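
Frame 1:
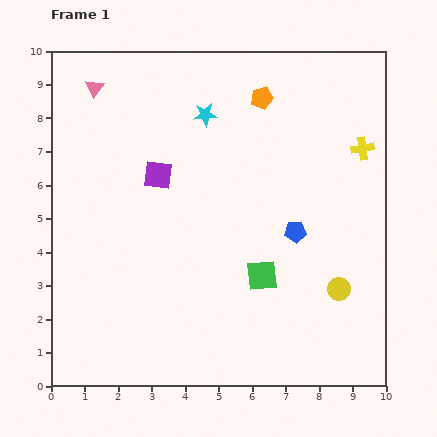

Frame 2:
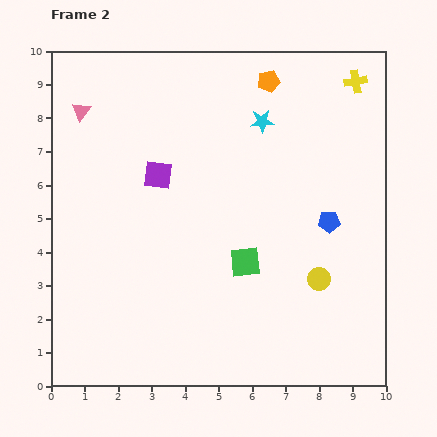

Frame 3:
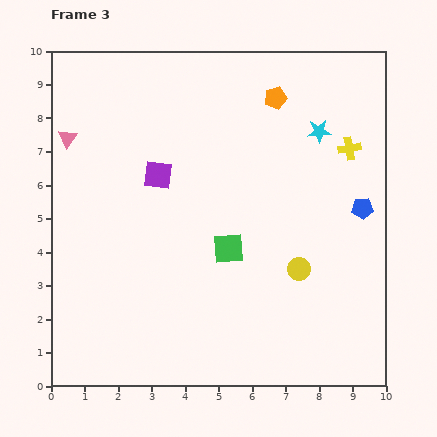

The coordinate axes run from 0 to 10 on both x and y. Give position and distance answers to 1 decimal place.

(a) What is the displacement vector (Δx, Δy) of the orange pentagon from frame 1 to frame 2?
(0.2, 0.5)

The orange pentagon was at (6.3, 8.6) in frame 1 and (6.5, 9.1) in frame 2.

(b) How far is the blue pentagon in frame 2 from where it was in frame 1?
1.0

The blue pentagon moved from (7.3, 4.6) to (8.3, 4.9), a distance of √(1.0² + 0.3²) ≈ 1.0.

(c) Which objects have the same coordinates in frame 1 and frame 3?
the purple square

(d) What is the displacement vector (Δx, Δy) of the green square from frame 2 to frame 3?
(-0.5, 0.4)

The green square was at (5.8, 3.7) in frame 2 and (5.3, 4.1) in frame 3.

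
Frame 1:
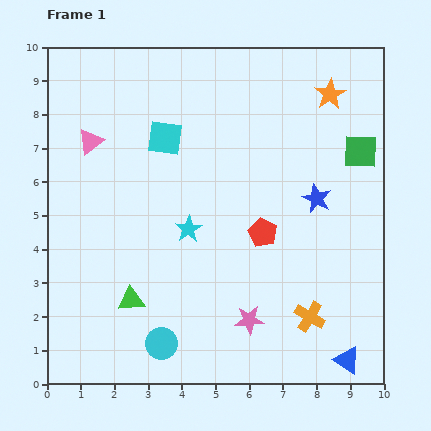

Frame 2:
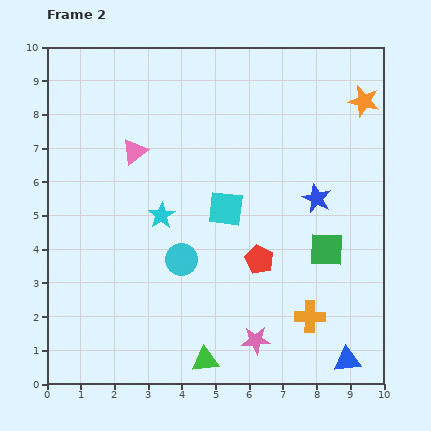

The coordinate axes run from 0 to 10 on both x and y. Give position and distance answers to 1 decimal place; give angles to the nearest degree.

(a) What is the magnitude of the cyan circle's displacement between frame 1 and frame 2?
2.6

The cyan circle moved from (3.4, 1.2) to (4.0, 3.7), a distance of √(0.6² + 2.5²) ≈ 2.6.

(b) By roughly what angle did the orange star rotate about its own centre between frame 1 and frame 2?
26° counter-clockwise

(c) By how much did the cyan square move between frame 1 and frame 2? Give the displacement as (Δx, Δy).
(1.8, -2.1)

The cyan square was at (3.5, 7.3) in frame 1 and (5.3, 5.2) in frame 2.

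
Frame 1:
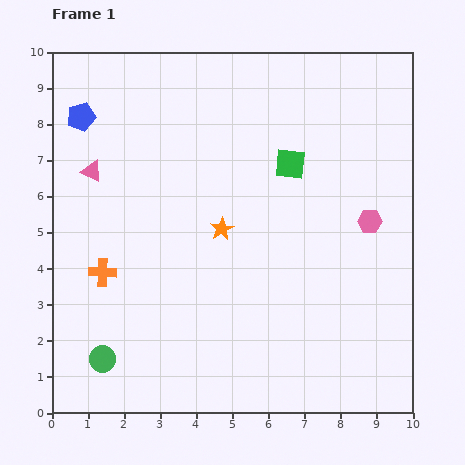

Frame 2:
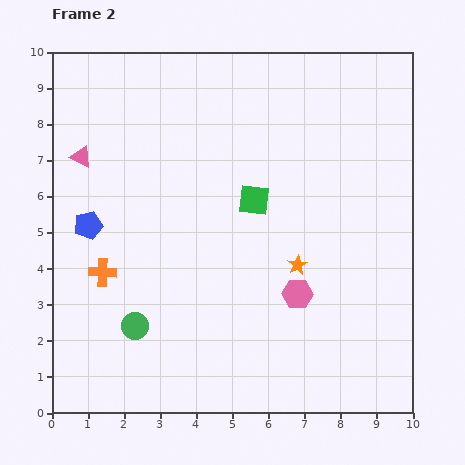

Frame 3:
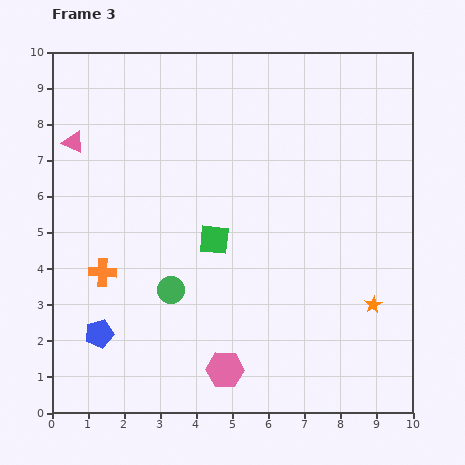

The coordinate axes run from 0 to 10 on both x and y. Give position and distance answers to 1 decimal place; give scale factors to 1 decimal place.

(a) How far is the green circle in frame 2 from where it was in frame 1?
1.3

The green circle moved from (1.4, 1.5) to (2.3, 2.4), a distance of √(0.9² + 0.9²) ≈ 1.3.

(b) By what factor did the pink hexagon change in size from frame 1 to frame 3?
1.5×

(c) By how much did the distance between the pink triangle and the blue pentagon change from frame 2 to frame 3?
+3.4

Distance in frame 2: 1.9. Distance in frame 3: 5.3.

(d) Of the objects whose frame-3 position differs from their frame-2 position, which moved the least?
the pink triangle

(moved 0.4)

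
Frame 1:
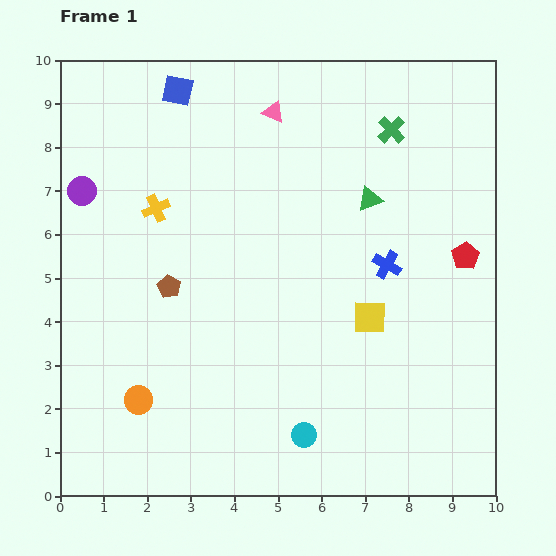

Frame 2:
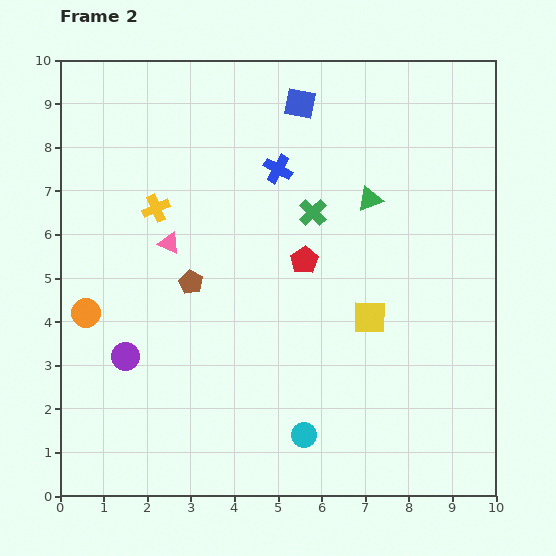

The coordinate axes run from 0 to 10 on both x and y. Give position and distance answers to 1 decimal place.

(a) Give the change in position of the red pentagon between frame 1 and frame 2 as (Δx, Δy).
(-3.7, -0.1)

The red pentagon was at (9.3, 5.5) in frame 1 and (5.6, 5.4) in frame 2.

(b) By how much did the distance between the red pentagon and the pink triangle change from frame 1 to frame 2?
-2.4

Distance in frame 1: 5.5. Distance in frame 2: 3.1.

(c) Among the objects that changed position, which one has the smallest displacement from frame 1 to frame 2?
the brown pentagon

(moved 0.5)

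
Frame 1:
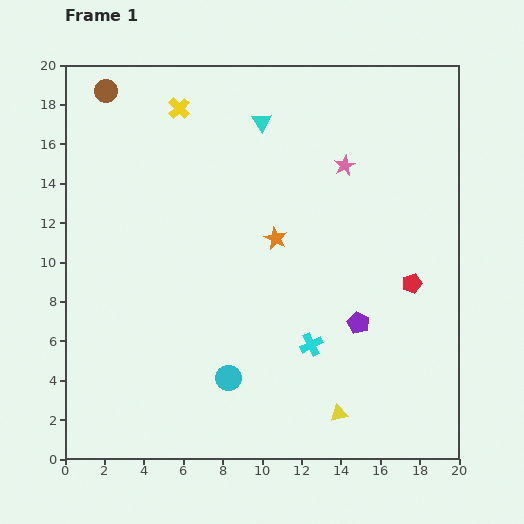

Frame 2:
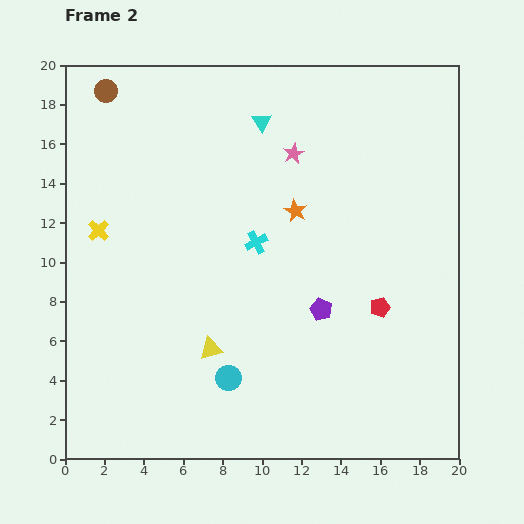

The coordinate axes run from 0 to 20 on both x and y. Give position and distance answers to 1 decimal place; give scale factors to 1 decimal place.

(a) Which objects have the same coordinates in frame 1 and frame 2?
the brown circle, the cyan triangle, the cyan circle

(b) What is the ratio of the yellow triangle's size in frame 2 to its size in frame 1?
1.3×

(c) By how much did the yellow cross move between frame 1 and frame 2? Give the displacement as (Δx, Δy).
(-4.1, -6.2)

The yellow cross was at (5.8, 17.8) in frame 1 and (1.7, 11.6) in frame 2.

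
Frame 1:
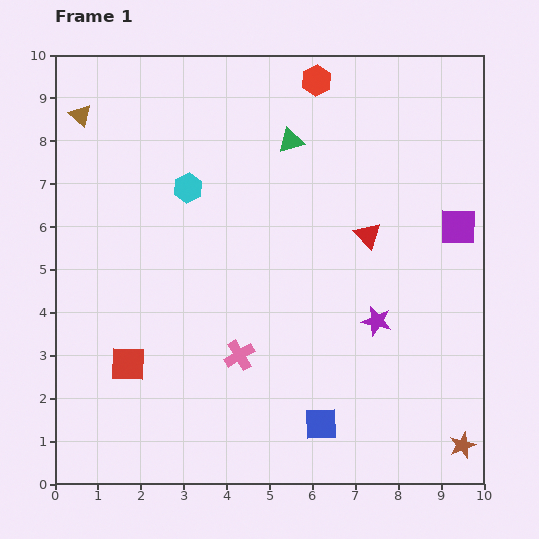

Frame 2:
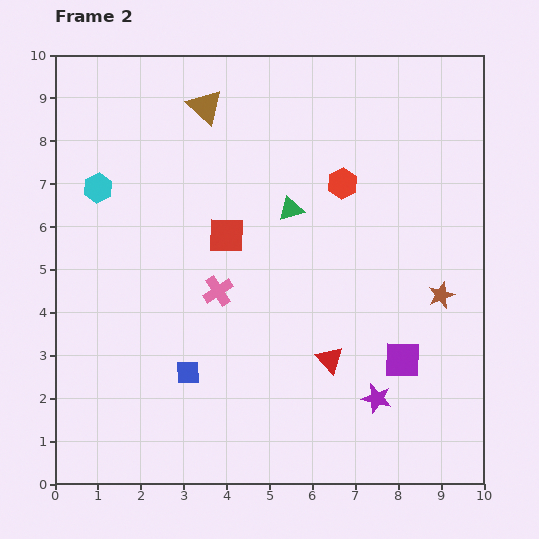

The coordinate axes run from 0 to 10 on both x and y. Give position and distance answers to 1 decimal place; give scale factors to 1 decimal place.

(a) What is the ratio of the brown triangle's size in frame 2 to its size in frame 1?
1.5×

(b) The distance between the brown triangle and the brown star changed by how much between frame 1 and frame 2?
-4.8

Distance in frame 1: 11.8. Distance in frame 2: 7.0.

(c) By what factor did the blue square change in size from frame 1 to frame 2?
0.7×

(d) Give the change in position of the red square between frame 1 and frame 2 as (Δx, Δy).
(2.3, 3.0)

The red square was at (1.7, 2.8) in frame 1 and (4.0, 5.8) in frame 2.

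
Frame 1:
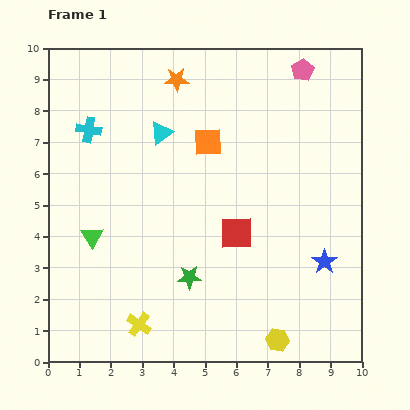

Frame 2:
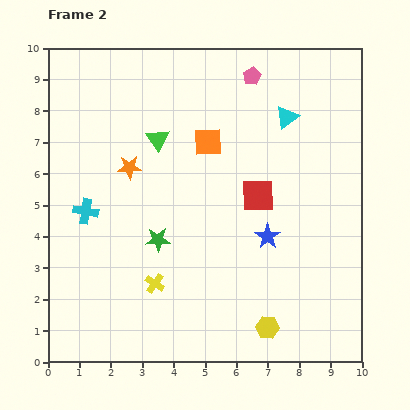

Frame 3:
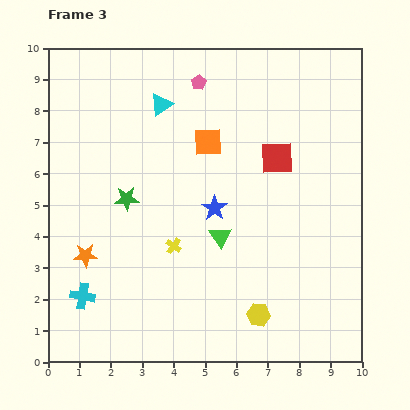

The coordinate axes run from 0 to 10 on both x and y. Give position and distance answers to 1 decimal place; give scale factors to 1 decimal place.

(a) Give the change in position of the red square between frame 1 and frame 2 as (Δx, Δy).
(0.7, 1.2)

The red square was at (6.0, 4.1) in frame 1 and (6.7, 5.3) in frame 2.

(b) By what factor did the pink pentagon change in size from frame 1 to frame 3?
0.7×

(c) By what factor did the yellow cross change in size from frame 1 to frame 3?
0.6×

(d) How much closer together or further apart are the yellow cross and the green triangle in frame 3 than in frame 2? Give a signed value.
-3.1

Distance in frame 2: 4.6. Distance in frame 3: 1.5.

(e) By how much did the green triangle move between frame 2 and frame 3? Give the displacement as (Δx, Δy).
(2.0, -3.1)

The green triangle was at (3.5, 7.1) in frame 2 and (5.5, 4.0) in frame 3.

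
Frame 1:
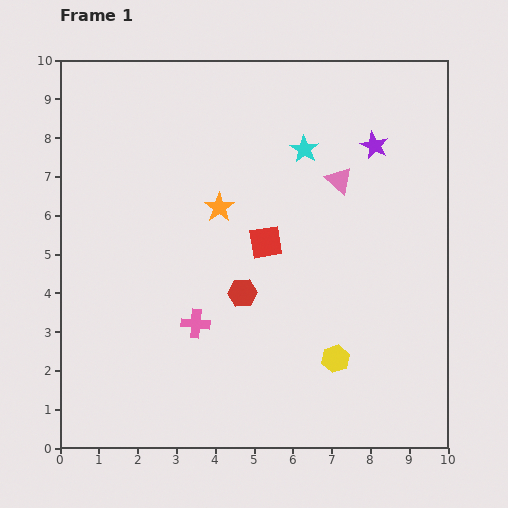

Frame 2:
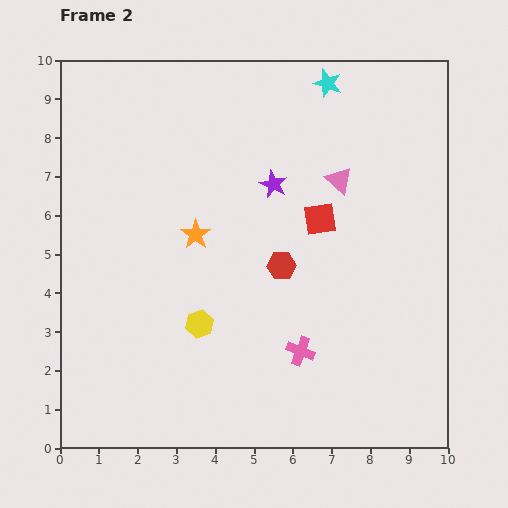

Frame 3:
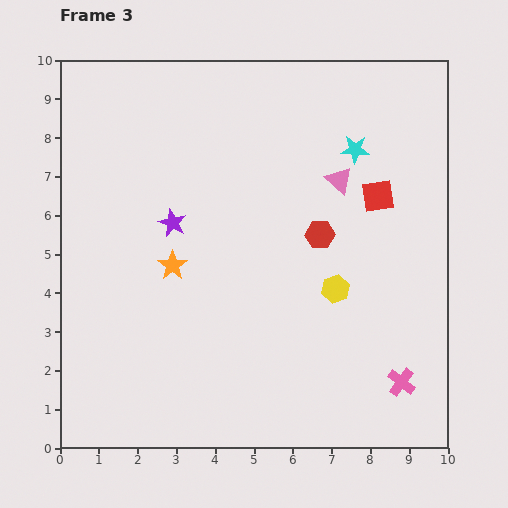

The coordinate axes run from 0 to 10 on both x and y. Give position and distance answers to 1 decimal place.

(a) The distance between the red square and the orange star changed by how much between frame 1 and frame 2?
+1.7

Distance in frame 1: 1.5. Distance in frame 2: 3.2.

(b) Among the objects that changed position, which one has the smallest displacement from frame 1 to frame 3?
the cyan star

(moved 1.3)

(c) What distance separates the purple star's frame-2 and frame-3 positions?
2.8

The purple star moved from (5.5, 6.8) to (2.9, 5.8), a distance of √(2.6² + 1.0²) ≈ 2.8.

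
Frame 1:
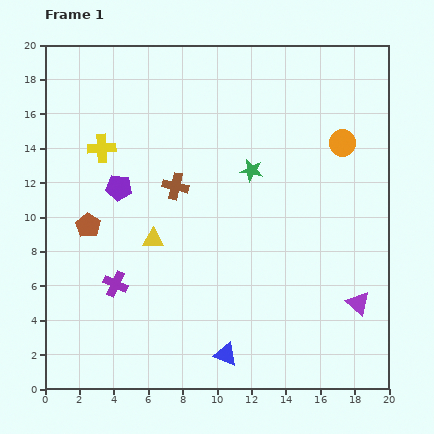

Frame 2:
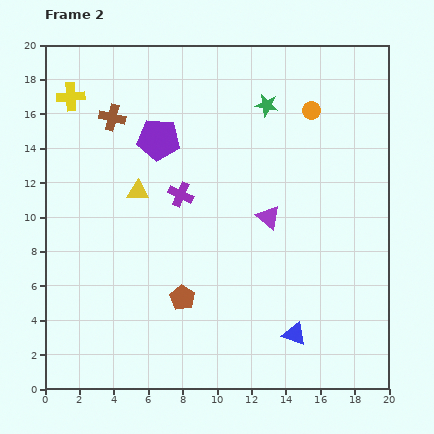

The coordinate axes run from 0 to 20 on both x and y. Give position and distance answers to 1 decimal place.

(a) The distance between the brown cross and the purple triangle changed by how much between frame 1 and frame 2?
-1.8

Distance in frame 1: 12.6. Distance in frame 2: 10.8.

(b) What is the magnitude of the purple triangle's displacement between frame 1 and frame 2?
7.2

The purple triangle moved from (18.2, 5.0) to (13.0, 10.0), a distance of √(5.2² + 5.0²) ≈ 7.2.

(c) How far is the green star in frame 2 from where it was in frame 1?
3.9

The green star moved from (12.0, 12.7) to (12.9, 16.5), a distance of √(0.9² + 3.8²) ≈ 3.9.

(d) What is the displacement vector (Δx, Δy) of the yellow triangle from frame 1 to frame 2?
(-0.9, 2.8)

The yellow triangle was at (6.3, 8.7) in frame 1 and (5.4, 11.5) in frame 2.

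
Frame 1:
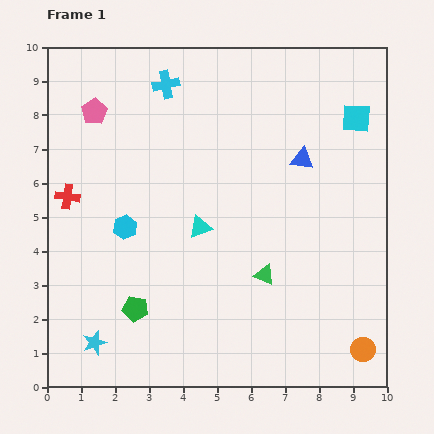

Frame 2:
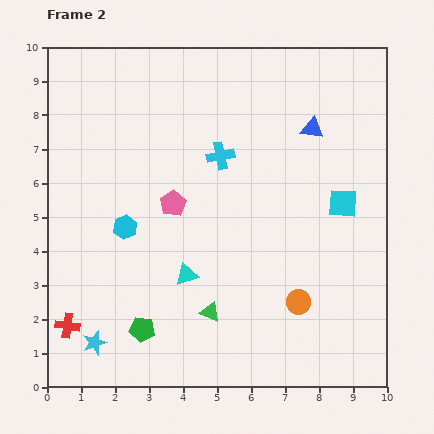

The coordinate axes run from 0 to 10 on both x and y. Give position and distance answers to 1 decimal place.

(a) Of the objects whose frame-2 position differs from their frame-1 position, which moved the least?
the green pentagon

(moved 0.6)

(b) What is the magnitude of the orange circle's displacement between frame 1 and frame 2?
2.4

The orange circle moved from (9.3, 1.1) to (7.4, 2.5), a distance of √(1.9² + 1.4²) ≈ 2.4.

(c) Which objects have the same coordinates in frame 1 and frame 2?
the cyan hexagon, the cyan star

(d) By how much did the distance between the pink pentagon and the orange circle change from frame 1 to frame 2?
-5.9

Distance in frame 1: 10.6. Distance in frame 2: 4.7.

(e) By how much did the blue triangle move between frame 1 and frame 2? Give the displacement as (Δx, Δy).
(0.3, 0.9)

The blue triangle was at (7.5, 6.7) in frame 1 and (7.8, 7.6) in frame 2.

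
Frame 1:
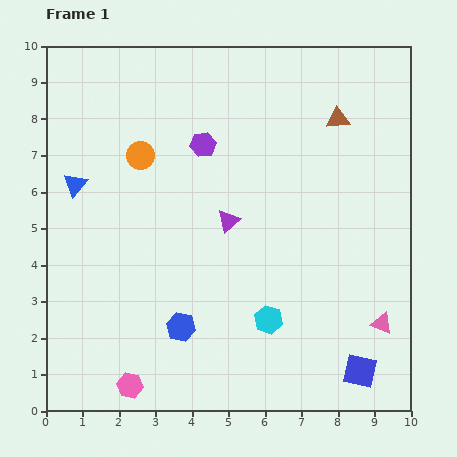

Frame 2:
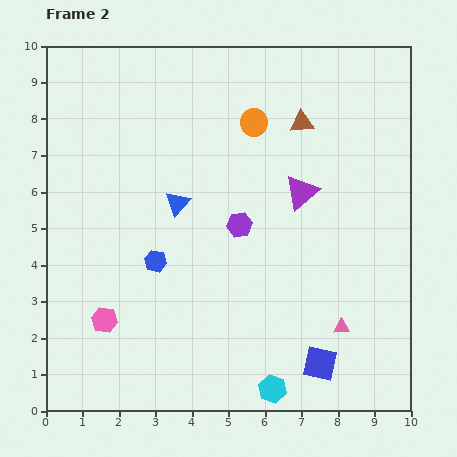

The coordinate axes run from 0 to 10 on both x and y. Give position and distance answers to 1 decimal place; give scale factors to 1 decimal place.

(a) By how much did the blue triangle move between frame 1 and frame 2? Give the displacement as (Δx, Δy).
(2.8, -0.5)

The blue triangle was at (0.8, 6.2) in frame 1 and (3.6, 5.7) in frame 2.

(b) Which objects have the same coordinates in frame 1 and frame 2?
none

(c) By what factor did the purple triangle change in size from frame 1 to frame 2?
1.5×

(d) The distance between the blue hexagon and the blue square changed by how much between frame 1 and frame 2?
+0.3

Distance in frame 1: 5.0. Distance in frame 2: 5.3.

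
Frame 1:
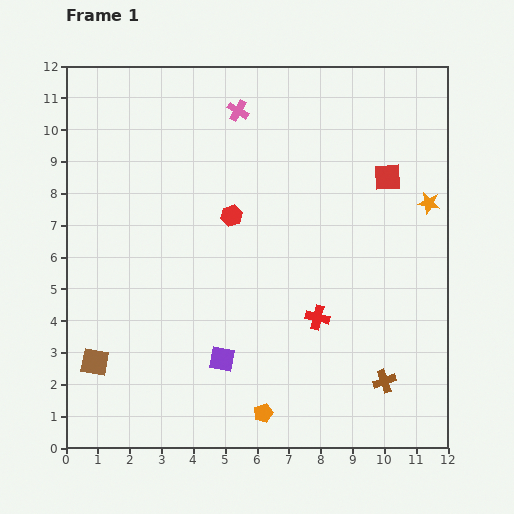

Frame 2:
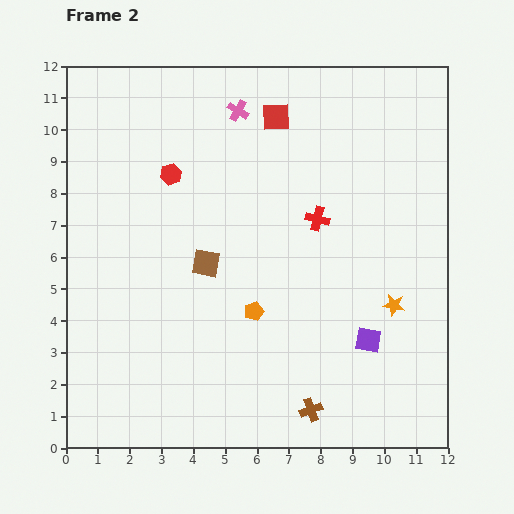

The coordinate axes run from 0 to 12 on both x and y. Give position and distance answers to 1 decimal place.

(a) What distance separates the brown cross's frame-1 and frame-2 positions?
2.5

The brown cross moved from (10.0, 2.1) to (7.7, 1.2), a distance of √(2.3² + 0.9²) ≈ 2.5.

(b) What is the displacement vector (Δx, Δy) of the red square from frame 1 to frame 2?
(-3.5, 1.9)

The red square was at (10.1, 8.5) in frame 1 and (6.6, 10.4) in frame 2.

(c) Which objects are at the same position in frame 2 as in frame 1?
the pink cross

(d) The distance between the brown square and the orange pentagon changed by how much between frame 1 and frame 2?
-3.4

Distance in frame 1: 5.5. Distance in frame 2: 2.1.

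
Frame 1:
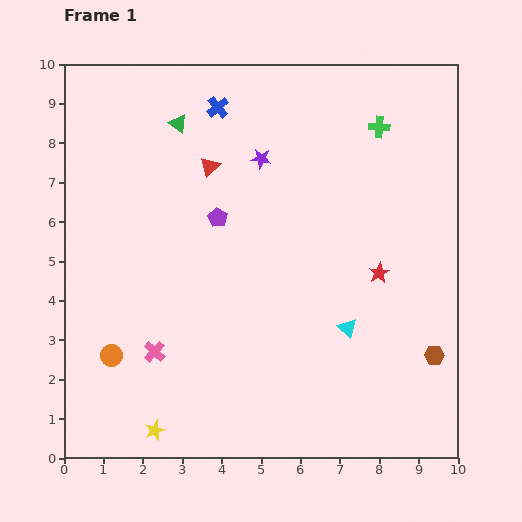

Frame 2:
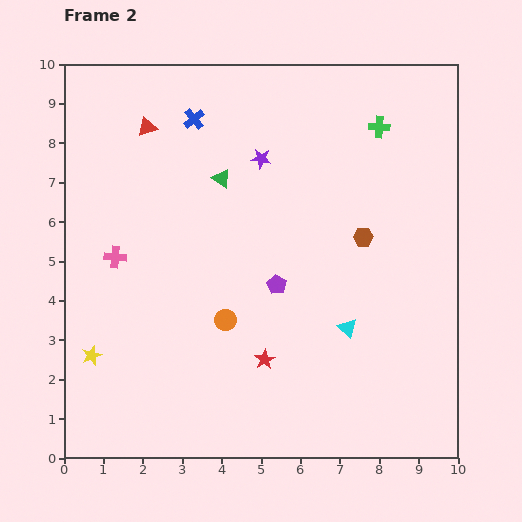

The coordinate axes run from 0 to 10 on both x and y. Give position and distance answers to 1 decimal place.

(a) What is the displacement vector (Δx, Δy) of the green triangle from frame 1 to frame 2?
(1.1, -1.4)

The green triangle was at (2.9, 8.5) in frame 1 and (4.0, 7.1) in frame 2.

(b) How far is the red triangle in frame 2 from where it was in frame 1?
1.9

The red triangle moved from (3.7, 7.4) to (2.1, 8.4), a distance of √(1.6² + 1.0²) ≈ 1.9.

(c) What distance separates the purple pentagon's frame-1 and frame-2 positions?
2.3

The purple pentagon moved from (3.9, 6.1) to (5.4, 4.4), a distance of √(1.5² + 1.7²) ≈ 2.3.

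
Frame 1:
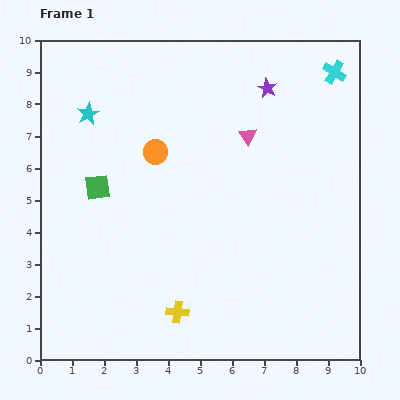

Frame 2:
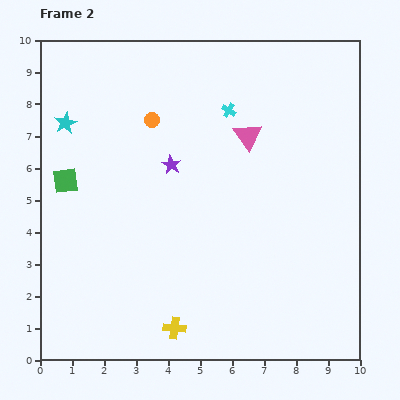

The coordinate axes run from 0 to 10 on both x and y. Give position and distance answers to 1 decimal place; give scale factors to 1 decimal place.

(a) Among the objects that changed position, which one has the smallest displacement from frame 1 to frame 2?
the yellow cross

(moved 0.5)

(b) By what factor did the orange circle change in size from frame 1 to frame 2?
0.7×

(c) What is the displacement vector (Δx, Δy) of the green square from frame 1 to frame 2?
(-1.0, 0.2)

The green square was at (1.8, 5.4) in frame 1 and (0.8, 5.6) in frame 2.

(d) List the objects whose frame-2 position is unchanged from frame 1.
the pink triangle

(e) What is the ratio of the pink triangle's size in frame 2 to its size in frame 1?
1.5×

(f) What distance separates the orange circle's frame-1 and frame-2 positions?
1.0

The orange circle moved from (3.6, 6.5) to (3.5, 7.5), a distance of √(0.1² + 1.0²) ≈ 1.0.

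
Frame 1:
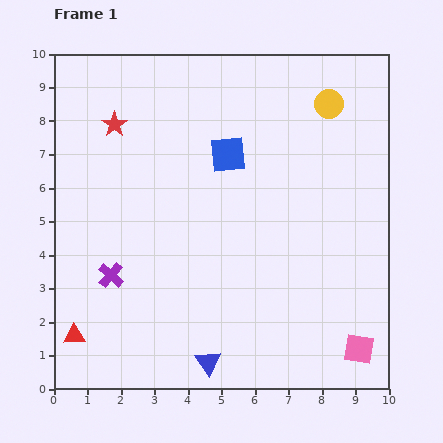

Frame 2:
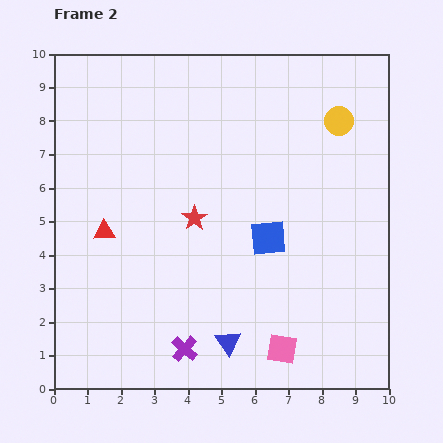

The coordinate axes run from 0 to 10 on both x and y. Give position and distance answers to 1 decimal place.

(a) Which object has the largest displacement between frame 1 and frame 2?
the red star

(moved 3.7; next 3.2)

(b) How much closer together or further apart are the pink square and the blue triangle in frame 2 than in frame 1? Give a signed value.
-2.9

Distance in frame 1: 4.5. Distance in frame 2: 1.6.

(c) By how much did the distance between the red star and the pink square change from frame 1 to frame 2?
-5.2

Distance in frame 1: 9.9. Distance in frame 2: 4.7.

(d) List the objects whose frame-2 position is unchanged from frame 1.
none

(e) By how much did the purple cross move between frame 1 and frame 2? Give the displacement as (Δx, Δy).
(2.2, -2.2)

The purple cross was at (1.7, 3.4) in frame 1 and (3.9, 1.2) in frame 2.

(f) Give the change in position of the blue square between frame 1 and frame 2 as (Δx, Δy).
(1.2, -2.5)

The blue square was at (5.2, 7.0) in frame 1 and (6.4, 4.5) in frame 2.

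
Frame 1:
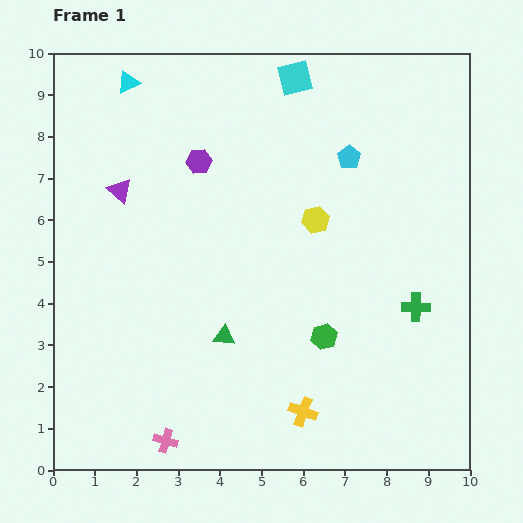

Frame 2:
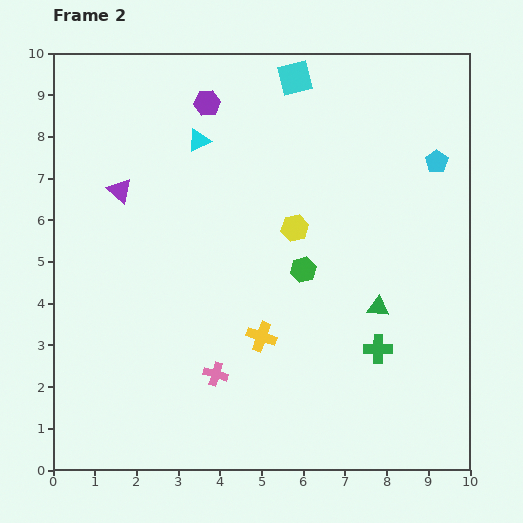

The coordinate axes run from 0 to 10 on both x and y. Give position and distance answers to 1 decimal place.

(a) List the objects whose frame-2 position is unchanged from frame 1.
the cyan square, the purple triangle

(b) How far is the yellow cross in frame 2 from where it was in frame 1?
2.1

The yellow cross moved from (6.0, 1.4) to (5.0, 3.2), a distance of √(1.0² + 1.8²) ≈ 2.1.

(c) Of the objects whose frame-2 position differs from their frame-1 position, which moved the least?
the yellow hexagon

(moved 0.5)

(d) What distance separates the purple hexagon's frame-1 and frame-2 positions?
1.4

The purple hexagon moved from (3.5, 7.4) to (3.7, 8.8), a distance of √(0.2² + 1.4²) ≈ 1.4.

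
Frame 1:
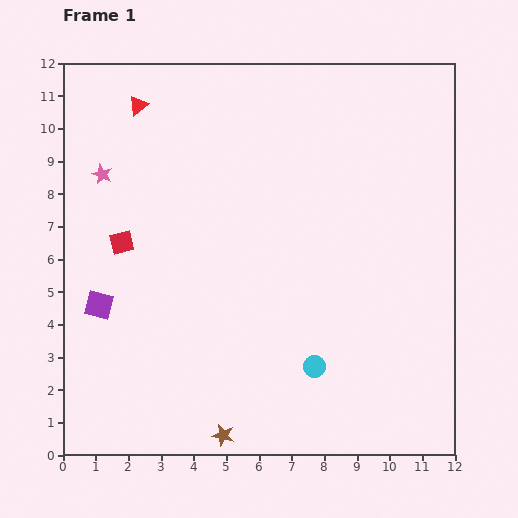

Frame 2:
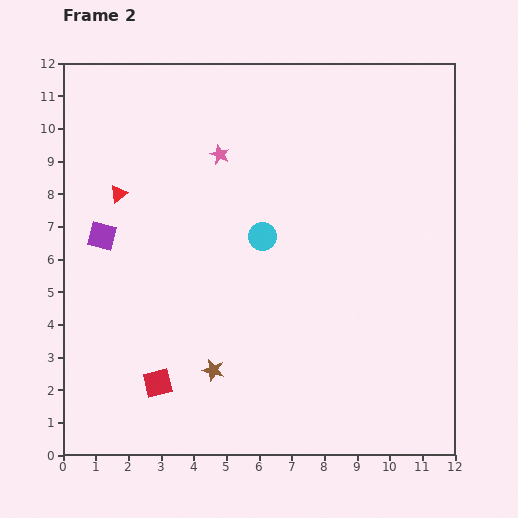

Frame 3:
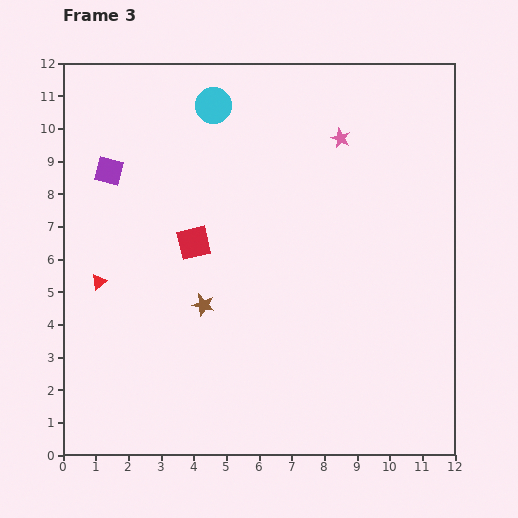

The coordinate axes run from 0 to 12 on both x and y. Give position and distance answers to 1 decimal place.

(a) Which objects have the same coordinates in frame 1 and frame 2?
none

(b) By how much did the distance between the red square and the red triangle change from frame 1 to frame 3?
-1.1

Distance in frame 1: 4.2. Distance in frame 3: 3.1.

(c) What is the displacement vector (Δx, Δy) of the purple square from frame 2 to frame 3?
(0.2, 2.0)

The purple square was at (1.2, 6.7) in frame 2 and (1.4, 8.7) in frame 3.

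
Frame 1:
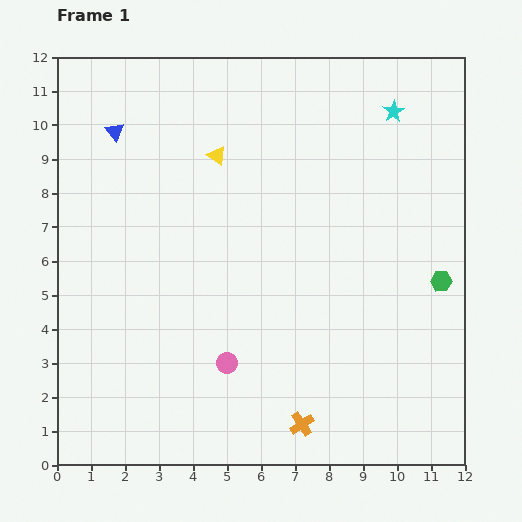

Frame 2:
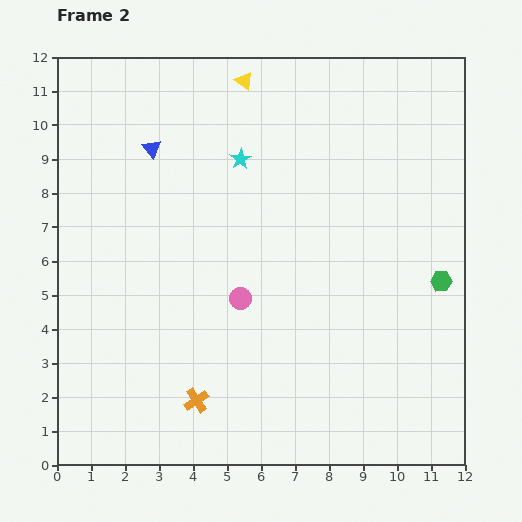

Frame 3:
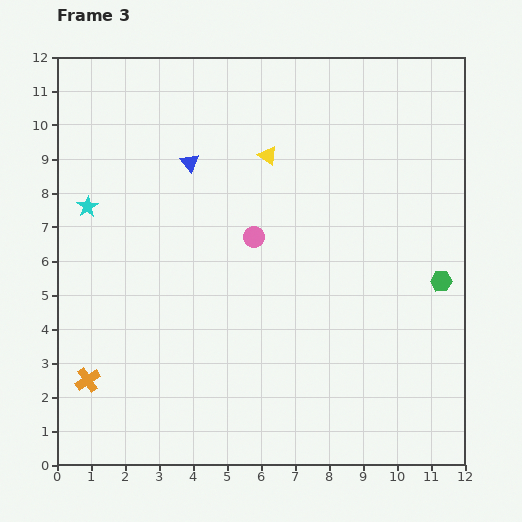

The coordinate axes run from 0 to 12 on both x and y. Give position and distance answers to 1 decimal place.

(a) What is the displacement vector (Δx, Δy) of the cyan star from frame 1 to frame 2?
(-4.5, -1.4)

The cyan star was at (9.9, 10.4) in frame 1 and (5.4, 9.0) in frame 2.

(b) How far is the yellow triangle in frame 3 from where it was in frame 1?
1.5

The yellow triangle moved from (4.7, 9.1) to (6.2, 9.1), a distance of √(1.5² + 0.0²) ≈ 1.5.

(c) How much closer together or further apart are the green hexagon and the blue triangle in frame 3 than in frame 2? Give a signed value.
-1.2

Distance in frame 2: 9.4. Distance in frame 3: 8.2.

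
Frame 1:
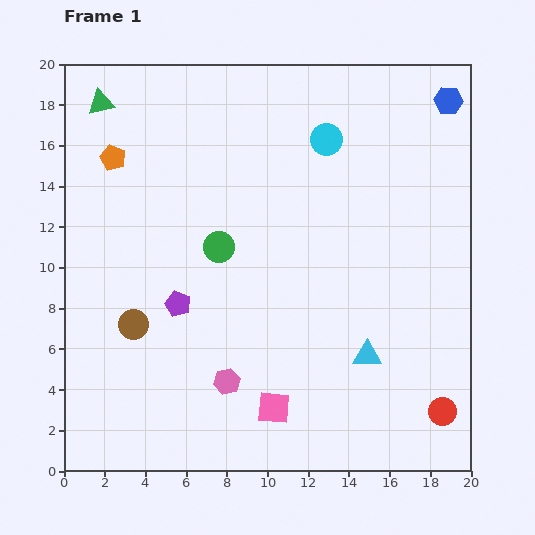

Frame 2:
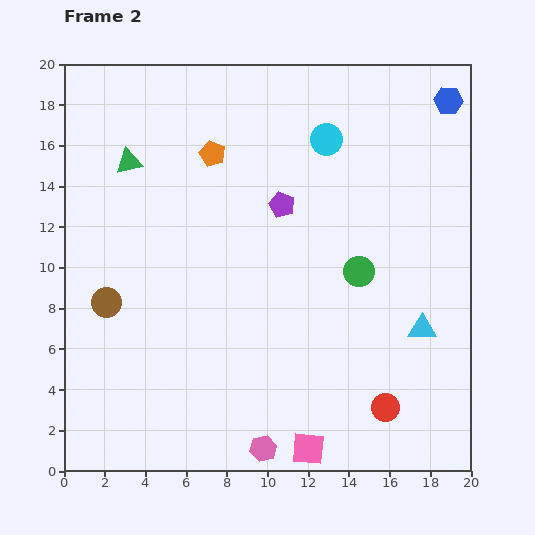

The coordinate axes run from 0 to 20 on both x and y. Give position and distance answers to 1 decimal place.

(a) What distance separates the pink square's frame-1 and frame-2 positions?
2.6

The pink square moved from (10.3, 3.1) to (12.0, 1.1), a distance of √(1.7² + 2.0²) ≈ 2.6.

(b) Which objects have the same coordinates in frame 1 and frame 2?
the blue hexagon, the cyan circle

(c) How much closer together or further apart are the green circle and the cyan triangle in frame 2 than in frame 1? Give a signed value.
-4.8

Distance in frame 1: 9.0. Distance in frame 2: 4.2.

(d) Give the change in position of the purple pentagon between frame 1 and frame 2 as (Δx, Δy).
(5.1, 4.9)

The purple pentagon was at (5.6, 8.2) in frame 1 and (10.7, 13.1) in frame 2.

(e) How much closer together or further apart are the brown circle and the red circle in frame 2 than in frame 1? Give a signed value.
-1.1

Distance in frame 1: 15.8. Distance in frame 2: 14.7.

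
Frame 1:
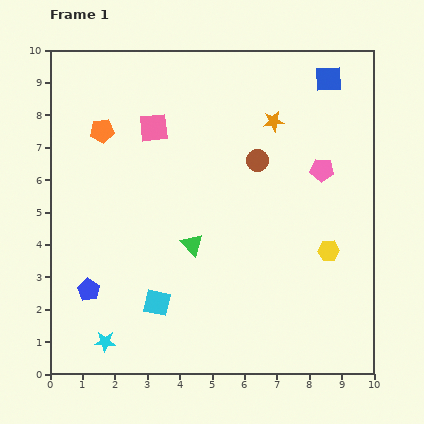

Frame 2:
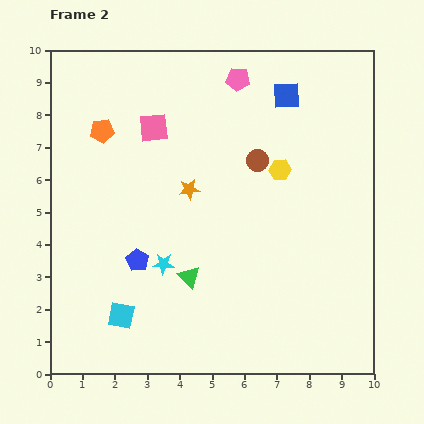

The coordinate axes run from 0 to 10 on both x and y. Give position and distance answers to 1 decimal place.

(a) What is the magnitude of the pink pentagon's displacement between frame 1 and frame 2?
3.8

The pink pentagon moved from (8.4, 6.3) to (5.8, 9.1), a distance of √(2.6² + 2.8²) ≈ 3.8.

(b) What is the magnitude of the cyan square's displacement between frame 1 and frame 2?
1.2

The cyan square moved from (3.3, 2.2) to (2.2, 1.8), a distance of √(1.1² + 0.4²) ≈ 1.2.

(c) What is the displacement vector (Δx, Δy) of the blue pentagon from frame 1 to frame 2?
(1.5, 0.9)

The blue pentagon was at (1.2, 2.6) in frame 1 and (2.7, 3.5) in frame 2.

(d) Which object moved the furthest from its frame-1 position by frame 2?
the pink pentagon

(moved 3.8; next 3.3)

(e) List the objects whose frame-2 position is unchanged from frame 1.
the pink square, the orange pentagon, the brown circle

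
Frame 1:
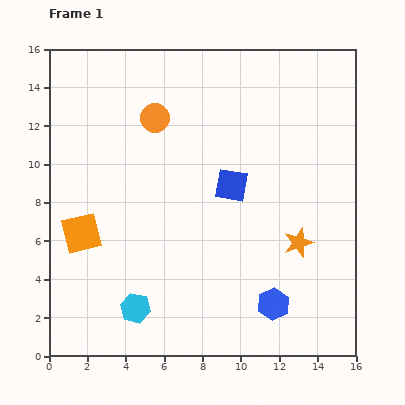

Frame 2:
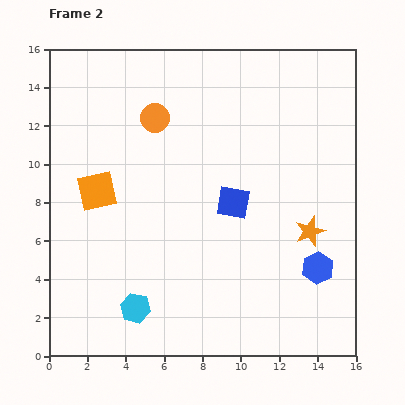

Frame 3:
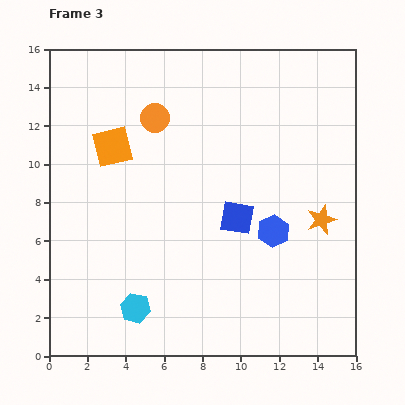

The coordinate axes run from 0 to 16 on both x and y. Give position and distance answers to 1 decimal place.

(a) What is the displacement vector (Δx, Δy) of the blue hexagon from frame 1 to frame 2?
(2.3, 1.9)

The blue hexagon was at (11.7, 2.7) in frame 1 and (14.0, 4.6) in frame 2.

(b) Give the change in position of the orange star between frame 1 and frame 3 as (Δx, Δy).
(1.2, 1.2)

The orange star was at (13.0, 5.9) in frame 1 and (14.2, 7.1) in frame 3.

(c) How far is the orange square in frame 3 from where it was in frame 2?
2.4

The orange square moved from (2.5, 8.6) to (3.3, 10.9), a distance of √(0.8² + 2.3²) ≈ 2.4.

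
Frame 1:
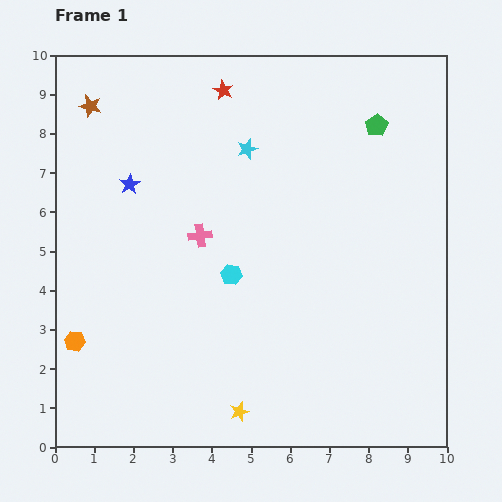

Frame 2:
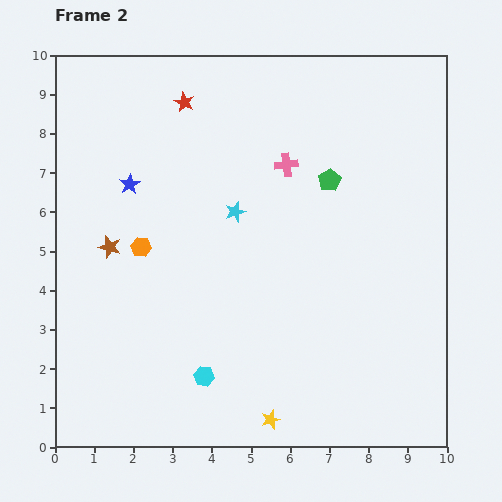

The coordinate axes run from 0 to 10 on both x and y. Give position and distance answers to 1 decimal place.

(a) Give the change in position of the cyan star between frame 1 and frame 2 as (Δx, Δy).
(-0.3, -1.6)

The cyan star was at (4.9, 7.6) in frame 1 and (4.6, 6.0) in frame 2.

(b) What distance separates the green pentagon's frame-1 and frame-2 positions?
1.8

The green pentagon moved from (8.2, 8.2) to (7.0, 6.8), a distance of √(1.2² + 1.4²) ≈ 1.8.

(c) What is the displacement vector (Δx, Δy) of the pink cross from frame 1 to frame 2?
(2.2, 1.8)

The pink cross was at (3.7, 5.4) in frame 1 and (5.9, 7.2) in frame 2.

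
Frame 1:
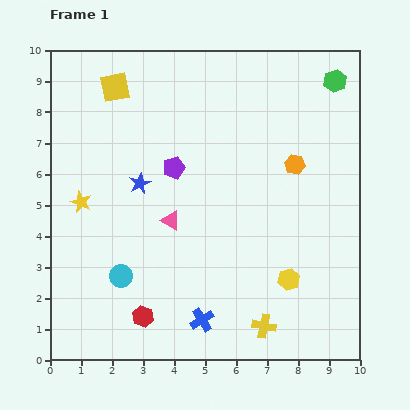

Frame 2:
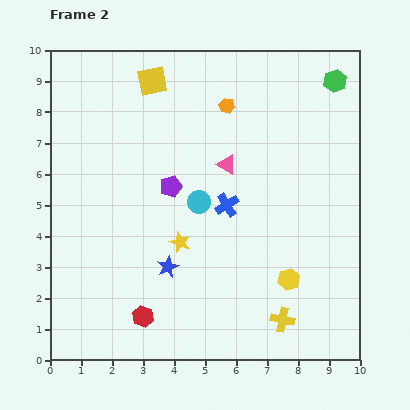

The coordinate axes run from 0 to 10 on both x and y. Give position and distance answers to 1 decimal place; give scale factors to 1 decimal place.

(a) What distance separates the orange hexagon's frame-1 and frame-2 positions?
2.9

The orange hexagon moved from (7.9, 6.3) to (5.7, 8.2), a distance of √(2.2² + 1.9²) ≈ 2.9.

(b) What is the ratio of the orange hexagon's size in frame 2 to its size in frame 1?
0.8×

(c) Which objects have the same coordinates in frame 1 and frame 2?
the red hexagon, the green hexagon, the yellow hexagon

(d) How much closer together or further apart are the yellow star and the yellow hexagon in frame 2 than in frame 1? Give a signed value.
-3.5

Distance in frame 1: 7.2. Distance in frame 2: 3.7.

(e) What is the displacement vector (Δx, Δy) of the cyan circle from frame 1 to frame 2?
(2.5, 2.4)

The cyan circle was at (2.3, 2.7) in frame 1 and (4.8, 5.1) in frame 2.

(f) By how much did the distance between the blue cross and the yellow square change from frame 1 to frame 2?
-3.3

Distance in frame 1: 8.0. Distance in frame 2: 4.7.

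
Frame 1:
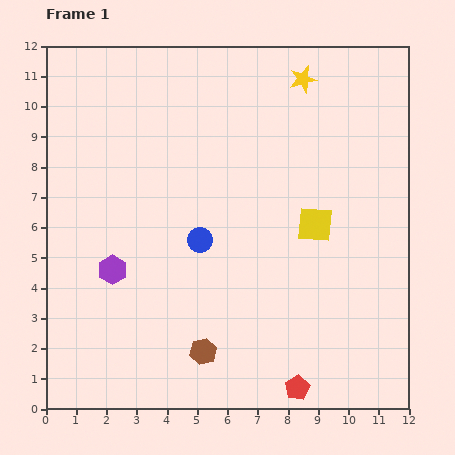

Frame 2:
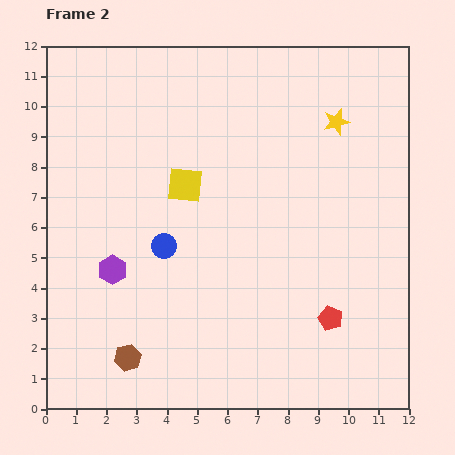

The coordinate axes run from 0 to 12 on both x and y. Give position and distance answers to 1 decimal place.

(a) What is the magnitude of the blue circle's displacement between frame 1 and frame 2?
1.2

The blue circle moved from (5.1, 5.6) to (3.9, 5.4), a distance of √(1.2² + 0.2²) ≈ 1.2.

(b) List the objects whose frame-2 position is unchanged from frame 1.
the purple hexagon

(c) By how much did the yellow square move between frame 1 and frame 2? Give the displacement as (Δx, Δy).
(-4.3, 1.3)

The yellow square was at (8.9, 6.1) in frame 1 and (4.6, 7.4) in frame 2.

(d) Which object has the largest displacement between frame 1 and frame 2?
the yellow square

(moved 4.5; next 2.5)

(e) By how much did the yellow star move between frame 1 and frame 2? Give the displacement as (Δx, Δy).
(1.1, -1.4)

The yellow star was at (8.5, 10.9) in frame 1 and (9.6, 9.5) in frame 2.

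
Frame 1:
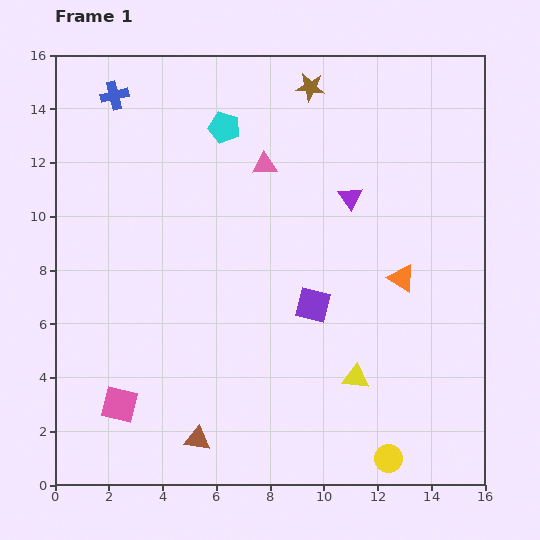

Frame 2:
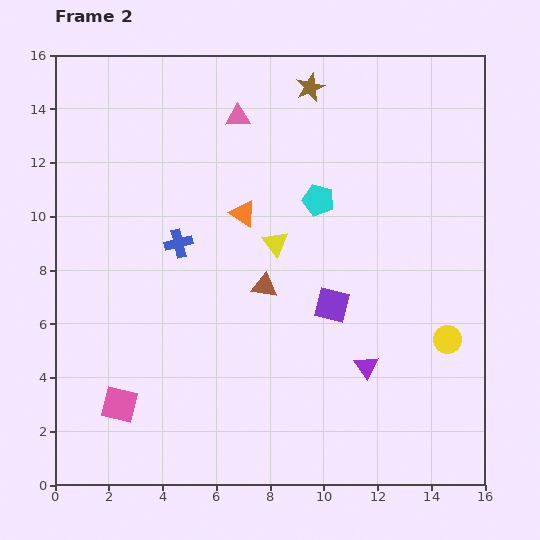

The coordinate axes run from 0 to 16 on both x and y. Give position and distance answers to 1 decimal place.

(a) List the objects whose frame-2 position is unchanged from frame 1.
the pink square, the brown star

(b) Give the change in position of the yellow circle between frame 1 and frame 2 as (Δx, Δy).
(2.2, 4.4)

The yellow circle was at (12.4, 1.0) in frame 1 and (14.6, 5.4) in frame 2.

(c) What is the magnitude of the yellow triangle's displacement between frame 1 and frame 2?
5.8

The yellow triangle moved from (11.2, 4.0) to (8.2, 9.0), a distance of √(3.0² + 5.0²) ≈ 5.8.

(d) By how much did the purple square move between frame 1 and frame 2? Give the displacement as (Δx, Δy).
(0.7, 0.0)

The purple square was at (9.6, 6.7) in frame 1 and (10.3, 6.7) in frame 2.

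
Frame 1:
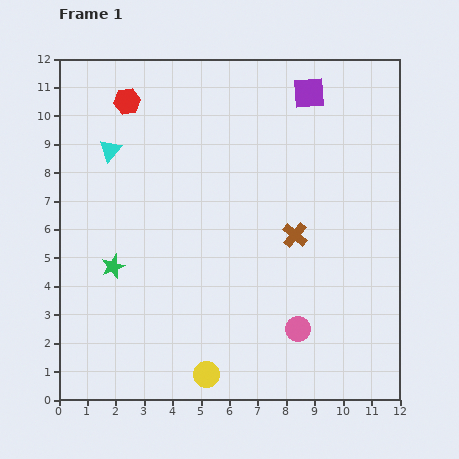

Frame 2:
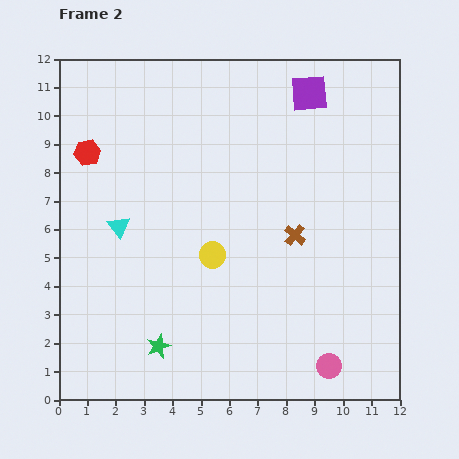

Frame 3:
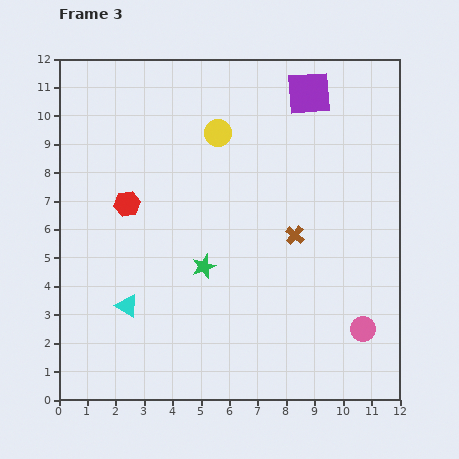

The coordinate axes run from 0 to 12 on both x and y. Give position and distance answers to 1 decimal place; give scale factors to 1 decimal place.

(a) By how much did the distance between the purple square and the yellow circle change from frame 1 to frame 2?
-3.9

Distance in frame 1: 10.5. Distance in frame 2: 6.6.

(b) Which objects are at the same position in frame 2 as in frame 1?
the purple square, the brown cross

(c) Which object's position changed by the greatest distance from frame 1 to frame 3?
the yellow circle

(moved 8.5; next 5.5)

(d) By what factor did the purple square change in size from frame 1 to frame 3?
1.4×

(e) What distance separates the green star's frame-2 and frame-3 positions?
3.2

The green star moved from (3.5, 1.9) to (5.1, 4.7), a distance of √(1.6² + 2.8²) ≈ 3.2.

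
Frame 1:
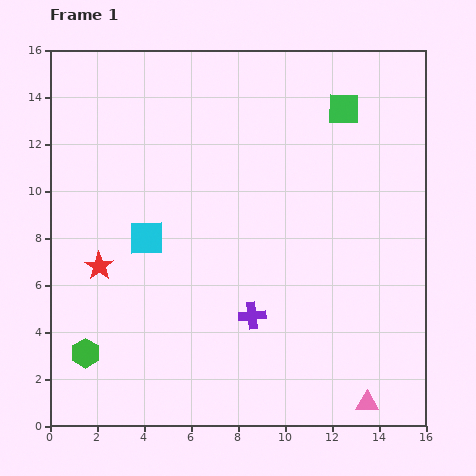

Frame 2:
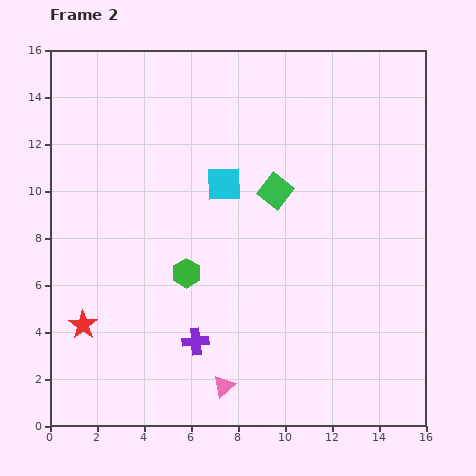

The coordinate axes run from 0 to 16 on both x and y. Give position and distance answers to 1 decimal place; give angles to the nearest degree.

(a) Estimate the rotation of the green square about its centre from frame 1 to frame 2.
37° clockwise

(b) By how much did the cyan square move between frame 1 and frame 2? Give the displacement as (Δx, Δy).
(3.3, 2.3)

The cyan square was at (4.1, 8.0) in frame 1 and (7.4, 10.3) in frame 2.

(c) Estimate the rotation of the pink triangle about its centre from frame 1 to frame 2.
41° counter-clockwise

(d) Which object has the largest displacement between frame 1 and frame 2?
the pink triangle

(moved 6.1; next 5.5)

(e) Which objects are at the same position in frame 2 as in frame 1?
none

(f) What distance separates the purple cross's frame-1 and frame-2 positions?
2.6

The purple cross moved from (8.6, 4.7) to (6.2, 3.6), a distance of √(2.4² + 1.1²) ≈ 2.6.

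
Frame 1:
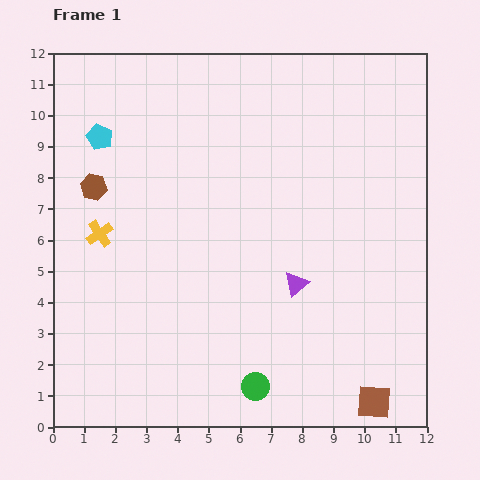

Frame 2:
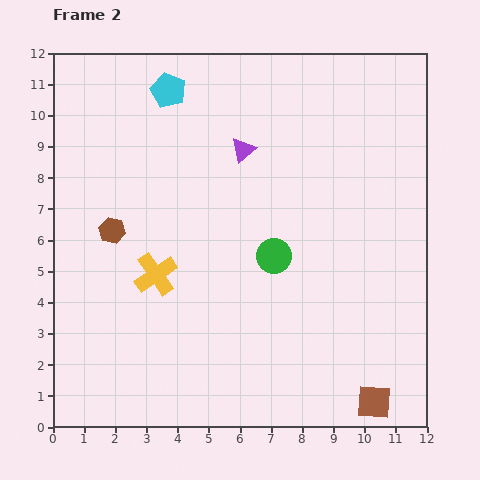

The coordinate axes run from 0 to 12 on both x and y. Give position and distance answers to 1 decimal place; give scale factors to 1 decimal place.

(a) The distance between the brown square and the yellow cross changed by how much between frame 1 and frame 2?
-2.2

Distance in frame 1: 10.3. Distance in frame 2: 8.1.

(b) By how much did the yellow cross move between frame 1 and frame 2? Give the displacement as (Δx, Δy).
(1.8, -1.3)

The yellow cross was at (1.5, 6.2) in frame 1 and (3.3, 4.9) in frame 2.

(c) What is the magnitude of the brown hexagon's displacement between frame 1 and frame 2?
1.5

The brown hexagon moved from (1.3, 7.7) to (1.9, 6.3), a distance of √(0.6² + 1.4²) ≈ 1.5.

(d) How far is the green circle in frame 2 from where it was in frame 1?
4.2

The green circle moved from (6.5, 1.3) to (7.1, 5.5), a distance of √(0.6² + 4.2²) ≈ 4.2.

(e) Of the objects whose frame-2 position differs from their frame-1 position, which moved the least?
the brown hexagon

(moved 1.5)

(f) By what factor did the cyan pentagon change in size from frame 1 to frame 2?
1.3×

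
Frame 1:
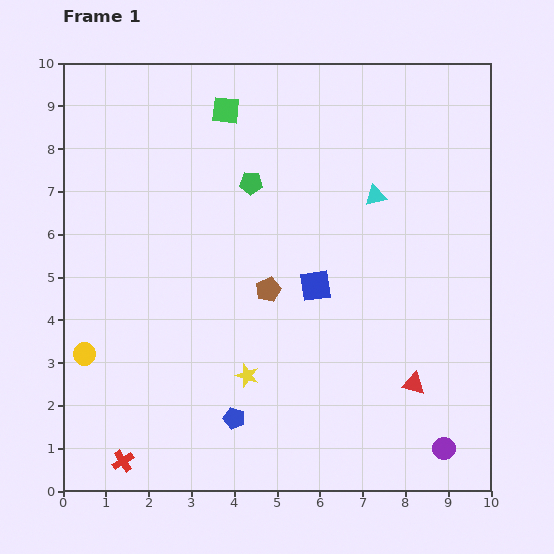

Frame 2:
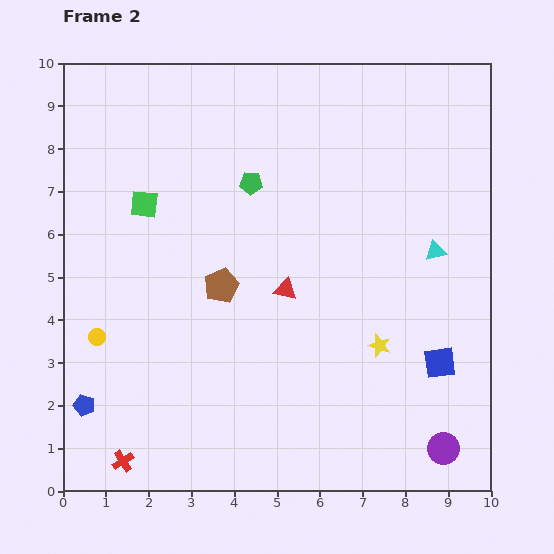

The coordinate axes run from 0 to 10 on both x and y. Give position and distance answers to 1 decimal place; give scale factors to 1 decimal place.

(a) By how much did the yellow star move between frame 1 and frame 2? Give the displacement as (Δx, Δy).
(3.1, 0.7)

The yellow star was at (4.3, 2.7) in frame 1 and (7.4, 3.4) in frame 2.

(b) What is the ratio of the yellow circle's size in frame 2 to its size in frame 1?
0.8×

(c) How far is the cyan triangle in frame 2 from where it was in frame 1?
1.9

The cyan triangle moved from (7.3, 6.9) to (8.7, 5.6), a distance of √(1.4² + 1.3²) ≈ 1.9.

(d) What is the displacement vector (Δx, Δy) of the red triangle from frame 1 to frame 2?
(-3.0, 2.2)

The red triangle was at (8.2, 2.5) in frame 1 and (5.2, 4.7) in frame 2.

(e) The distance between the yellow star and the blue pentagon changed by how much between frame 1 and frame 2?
+6.0

Distance in frame 1: 1.0. Distance in frame 2: 7.0.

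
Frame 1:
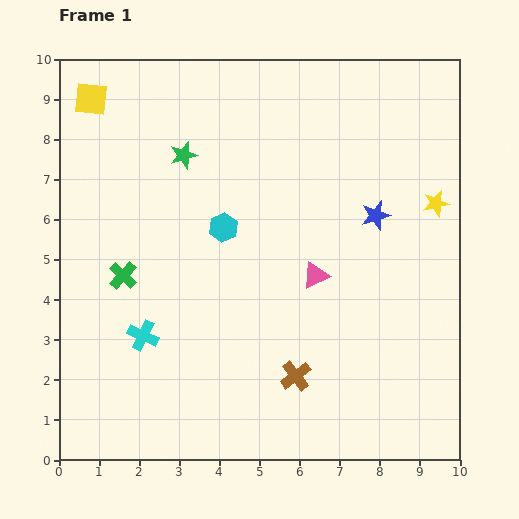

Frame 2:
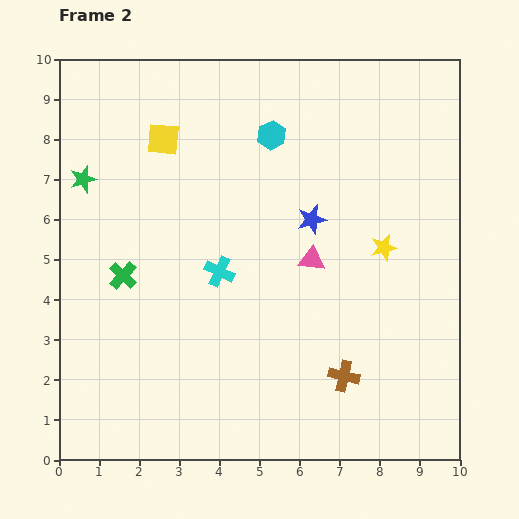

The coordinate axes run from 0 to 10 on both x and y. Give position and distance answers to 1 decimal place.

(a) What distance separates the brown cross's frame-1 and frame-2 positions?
1.2

The brown cross moved from (5.9, 2.1) to (7.1, 2.1), a distance of √(1.2² + 0.0²) ≈ 1.2.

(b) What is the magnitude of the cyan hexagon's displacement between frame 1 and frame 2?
2.6

The cyan hexagon moved from (4.1, 5.8) to (5.3, 8.1), a distance of √(1.2² + 2.3²) ≈ 2.6.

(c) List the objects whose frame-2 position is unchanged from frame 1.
the green cross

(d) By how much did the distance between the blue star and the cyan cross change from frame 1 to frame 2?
-3.9

Distance in frame 1: 6.5. Distance in frame 2: 2.6.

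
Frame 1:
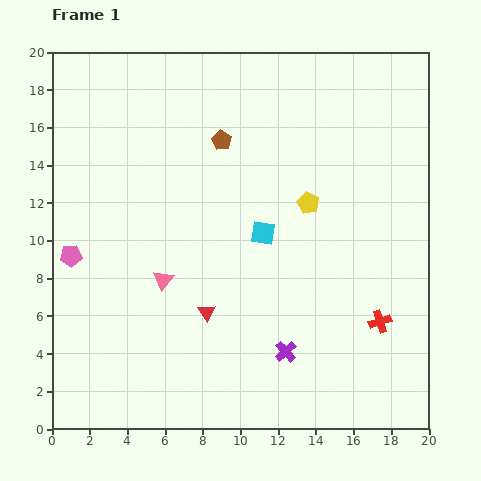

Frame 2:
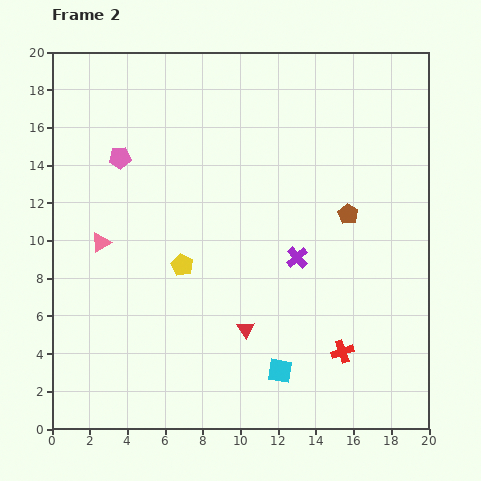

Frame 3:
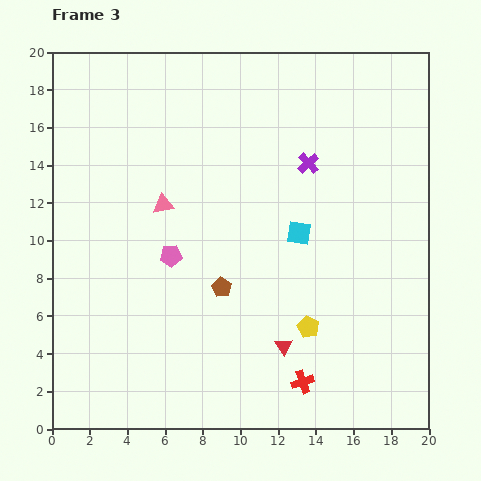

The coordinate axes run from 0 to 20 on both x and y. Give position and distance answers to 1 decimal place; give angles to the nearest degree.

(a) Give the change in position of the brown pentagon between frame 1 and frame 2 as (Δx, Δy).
(6.7, -3.9)

The brown pentagon was at (9.0, 15.3) in frame 1 and (15.7, 11.4) in frame 2.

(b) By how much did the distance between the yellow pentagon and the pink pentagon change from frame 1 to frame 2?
-6.3

Distance in frame 1: 12.9. Distance in frame 2: 6.6.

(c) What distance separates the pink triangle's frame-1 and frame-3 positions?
4.0

The pink triangle moved from (5.9, 7.9) to (5.9, 11.9), a distance of √(0.0² + 4.0²) ≈ 4.0.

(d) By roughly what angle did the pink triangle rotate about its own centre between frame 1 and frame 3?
44° clockwise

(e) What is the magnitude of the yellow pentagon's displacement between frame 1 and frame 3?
6.6

The yellow pentagon moved from (13.6, 12.0) to (13.6, 5.4), a distance of √(0.0² + 6.6²) ≈ 6.6.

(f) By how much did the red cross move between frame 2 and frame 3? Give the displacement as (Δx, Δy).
(-2.1, -1.6)

The red cross was at (15.4, 4.1) in frame 2 and (13.3, 2.5) in frame 3.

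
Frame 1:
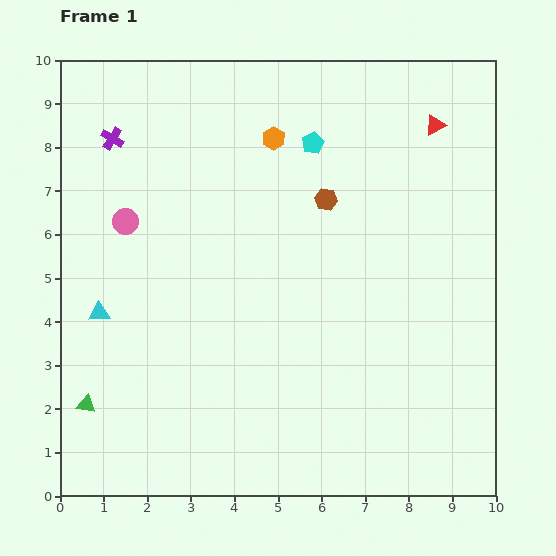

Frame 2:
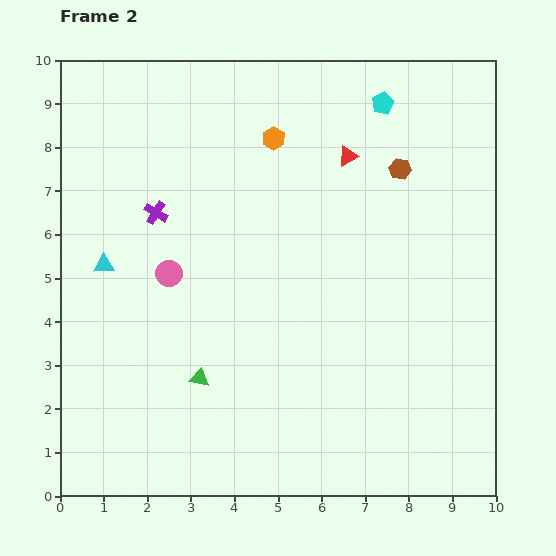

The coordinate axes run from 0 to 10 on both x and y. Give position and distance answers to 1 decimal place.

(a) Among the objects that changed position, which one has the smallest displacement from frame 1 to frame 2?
the cyan triangle

(moved 1.1)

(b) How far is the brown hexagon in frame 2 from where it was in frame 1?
1.8

The brown hexagon moved from (6.1, 6.8) to (7.8, 7.5), a distance of √(1.7² + 0.7²) ≈ 1.8.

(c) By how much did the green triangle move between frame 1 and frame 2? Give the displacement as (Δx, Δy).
(2.6, 0.6)

The green triangle was at (0.6, 2.1) in frame 1 and (3.2, 2.7) in frame 2.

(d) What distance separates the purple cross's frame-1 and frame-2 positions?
2.0

The purple cross moved from (1.2, 8.2) to (2.2, 6.5), a distance of √(1.0² + 1.7²) ≈ 2.0.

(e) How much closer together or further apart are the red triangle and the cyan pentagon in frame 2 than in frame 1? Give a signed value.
-1.4

Distance in frame 1: 2.8. Distance in frame 2: 1.4.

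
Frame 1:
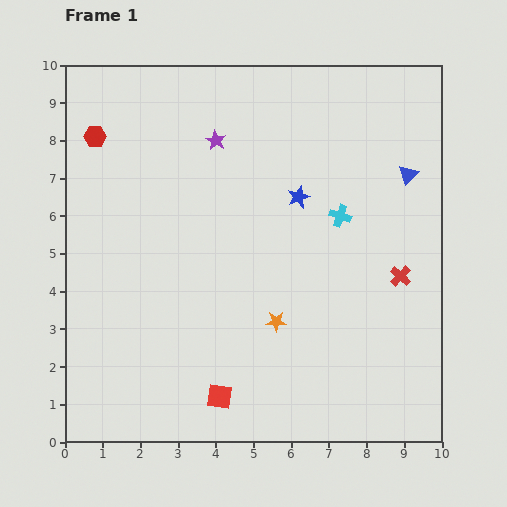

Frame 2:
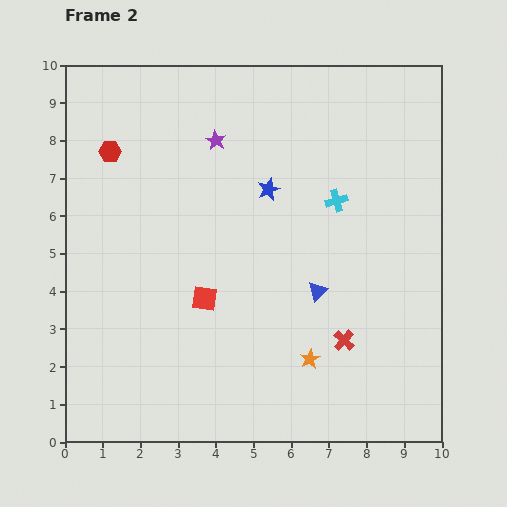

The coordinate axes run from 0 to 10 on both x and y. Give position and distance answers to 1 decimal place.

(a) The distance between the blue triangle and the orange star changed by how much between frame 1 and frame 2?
-3.4

Distance in frame 1: 5.2. Distance in frame 2: 1.8.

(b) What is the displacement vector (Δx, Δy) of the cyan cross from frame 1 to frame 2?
(-0.1, 0.4)

The cyan cross was at (7.3, 6.0) in frame 1 and (7.2, 6.4) in frame 2.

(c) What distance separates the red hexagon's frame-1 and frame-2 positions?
0.6

The red hexagon moved from (0.8, 8.1) to (1.2, 7.7), a distance of √(0.4² + 0.4²) ≈ 0.6.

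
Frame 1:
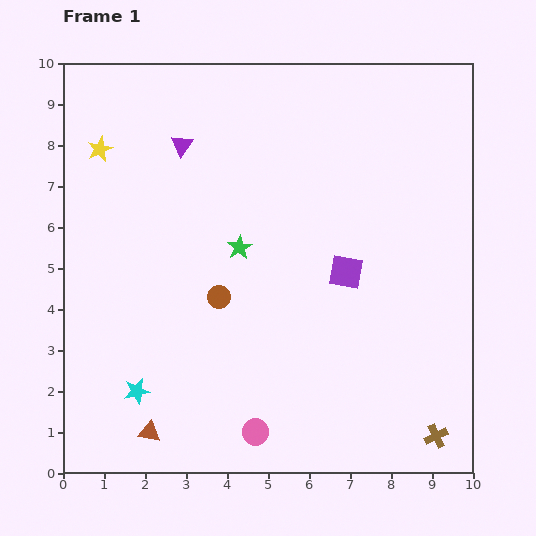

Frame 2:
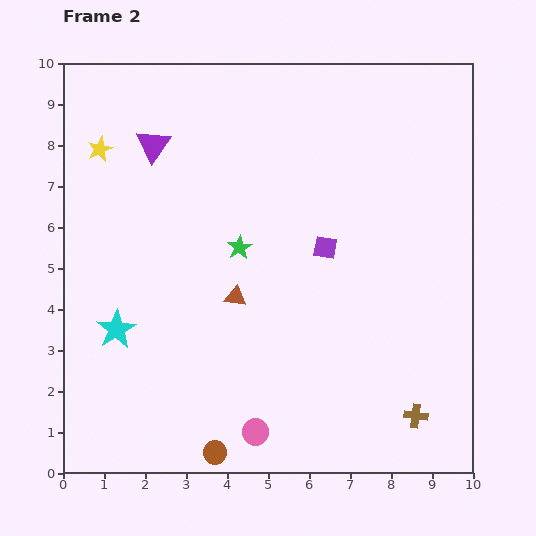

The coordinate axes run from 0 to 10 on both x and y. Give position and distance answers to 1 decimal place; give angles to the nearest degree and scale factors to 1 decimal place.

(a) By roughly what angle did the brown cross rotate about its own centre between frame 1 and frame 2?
33° clockwise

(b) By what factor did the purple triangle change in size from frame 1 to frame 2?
1.5×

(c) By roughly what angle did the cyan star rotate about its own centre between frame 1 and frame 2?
20° counter-clockwise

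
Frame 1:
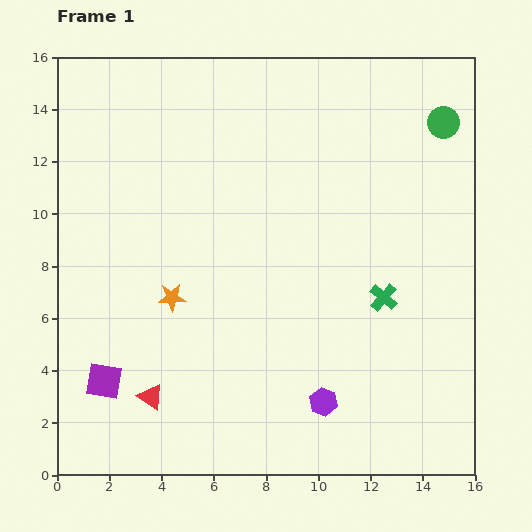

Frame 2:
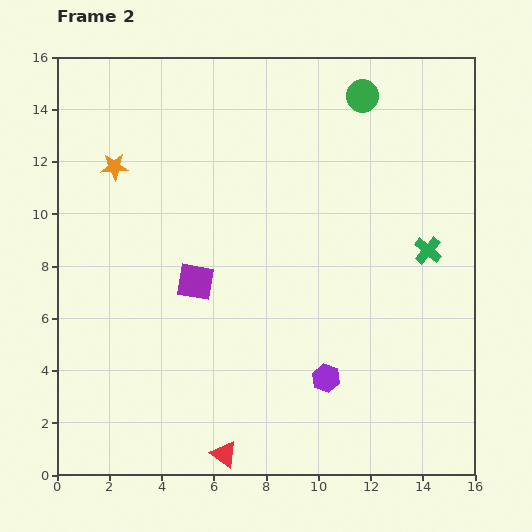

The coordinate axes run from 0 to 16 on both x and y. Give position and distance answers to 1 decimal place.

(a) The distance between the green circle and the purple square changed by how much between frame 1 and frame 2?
-6.7

Distance in frame 1: 16.3. Distance in frame 2: 9.6.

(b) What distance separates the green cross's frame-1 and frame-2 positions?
2.5

The green cross moved from (12.5, 6.8) to (14.2, 8.6), a distance of √(1.7² + 1.8²) ≈ 2.5.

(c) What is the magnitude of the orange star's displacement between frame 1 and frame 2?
5.5

The orange star moved from (4.4, 6.8) to (2.2, 11.8), a distance of √(2.2² + 5.0²) ≈ 5.5.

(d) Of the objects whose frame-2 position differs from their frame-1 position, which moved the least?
the purple hexagon

(moved 0.9)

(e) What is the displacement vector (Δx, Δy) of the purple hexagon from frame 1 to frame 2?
(0.1, 0.9)

The purple hexagon was at (10.2, 2.8) in frame 1 and (10.3, 3.7) in frame 2.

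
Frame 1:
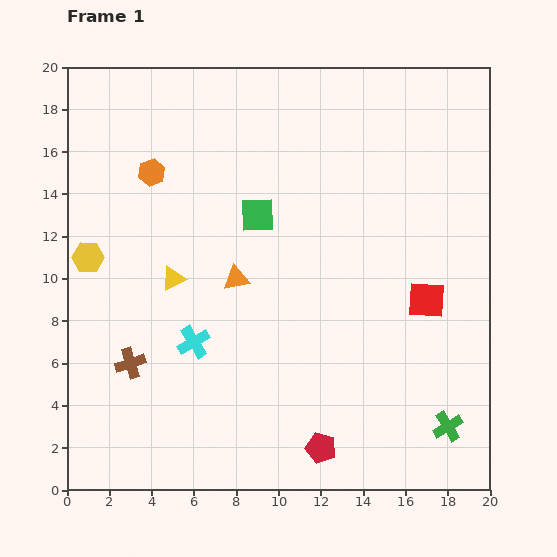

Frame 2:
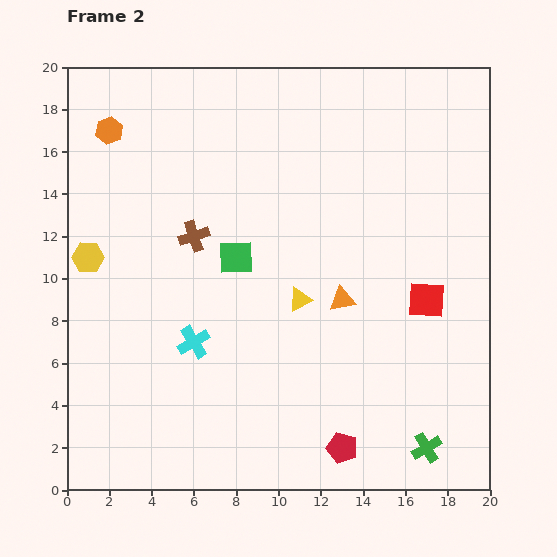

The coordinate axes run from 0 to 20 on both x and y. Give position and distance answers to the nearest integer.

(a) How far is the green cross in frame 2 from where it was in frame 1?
1

The green cross moved from (18, 3) to (17, 2), a distance of √(1² + 1²) ≈ 1.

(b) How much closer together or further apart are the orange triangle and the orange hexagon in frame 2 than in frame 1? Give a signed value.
+8

Distance in frame 1: 6. Distance in frame 2: 14.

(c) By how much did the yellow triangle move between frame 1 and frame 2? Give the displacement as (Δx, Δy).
(6, -1)

The yellow triangle was at (5, 10) in frame 1 and (11, 9) in frame 2.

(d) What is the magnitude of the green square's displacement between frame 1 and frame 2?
2

The green square moved from (9, 13) to (8, 11), a distance of √(1² + 2²) ≈ 2.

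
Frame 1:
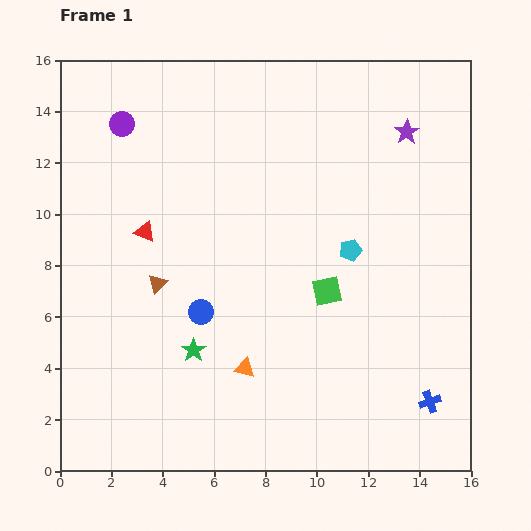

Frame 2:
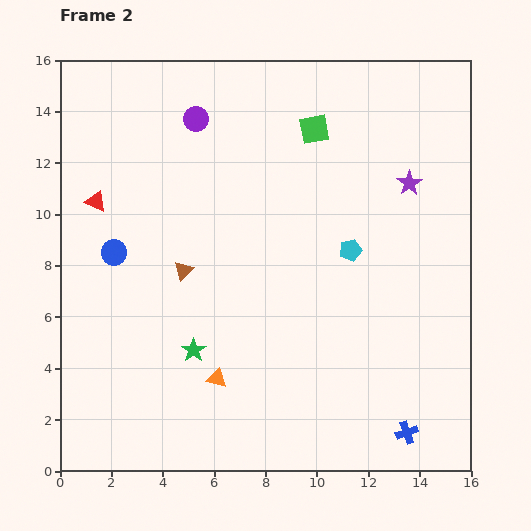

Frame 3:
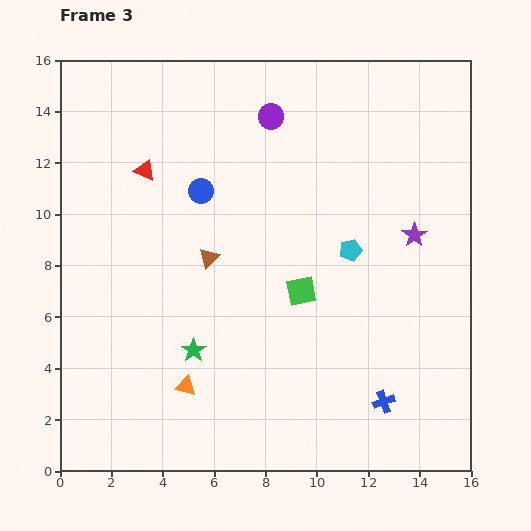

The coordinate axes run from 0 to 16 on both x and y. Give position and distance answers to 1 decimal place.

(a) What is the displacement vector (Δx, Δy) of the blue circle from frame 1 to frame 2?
(-3.4, 2.3)

The blue circle was at (5.5, 6.2) in frame 1 and (2.1, 8.5) in frame 2.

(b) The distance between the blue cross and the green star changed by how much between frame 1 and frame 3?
-1.7

Distance in frame 1: 9.4. Distance in frame 3: 7.7.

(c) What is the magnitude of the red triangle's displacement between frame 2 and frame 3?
2.2

The red triangle moved from (1.4, 10.5) to (3.3, 11.7), a distance of √(1.9² + 1.2²) ≈ 2.2.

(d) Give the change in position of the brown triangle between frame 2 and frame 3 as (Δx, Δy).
(1.0, 0.5)

The brown triangle was at (4.8, 7.8) in frame 2 and (5.8, 8.3) in frame 3.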